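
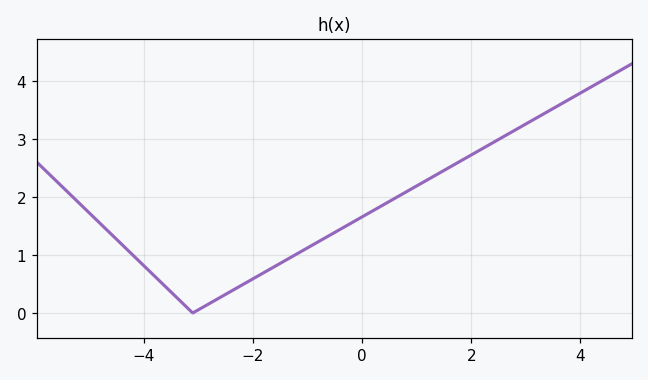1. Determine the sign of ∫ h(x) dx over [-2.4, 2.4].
positive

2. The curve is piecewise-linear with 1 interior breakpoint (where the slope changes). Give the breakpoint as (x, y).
(-3.1, 0)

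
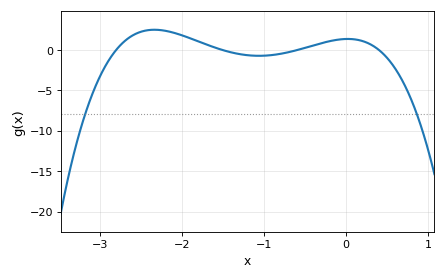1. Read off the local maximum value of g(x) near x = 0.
1.5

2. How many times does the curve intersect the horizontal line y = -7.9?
2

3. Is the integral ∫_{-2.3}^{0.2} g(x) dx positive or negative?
positive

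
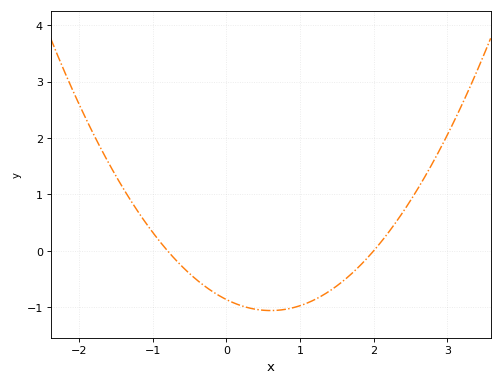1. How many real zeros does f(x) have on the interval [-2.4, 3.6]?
2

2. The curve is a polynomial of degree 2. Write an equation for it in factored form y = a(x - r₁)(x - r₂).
y = 0.54(x + 0.8)(x - 2)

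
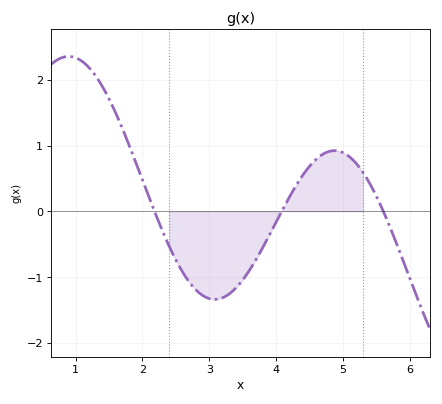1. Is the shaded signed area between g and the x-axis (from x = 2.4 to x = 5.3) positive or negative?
negative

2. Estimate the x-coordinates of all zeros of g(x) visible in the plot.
2.18, 4.08, 5.6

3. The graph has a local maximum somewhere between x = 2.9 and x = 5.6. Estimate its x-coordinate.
4.87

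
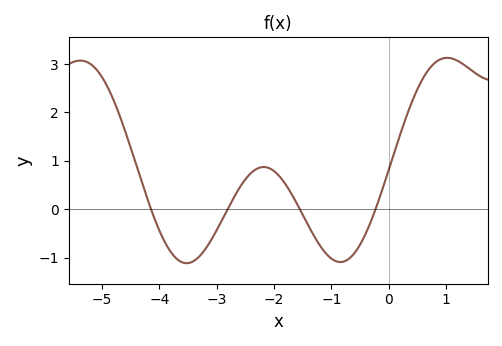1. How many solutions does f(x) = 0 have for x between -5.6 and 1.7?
4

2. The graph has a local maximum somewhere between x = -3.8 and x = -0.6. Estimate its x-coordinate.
-2.18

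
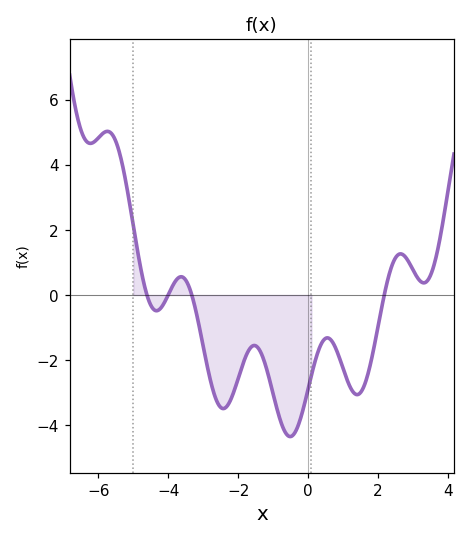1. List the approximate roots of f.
-4.6, -4, -3.4, 2.2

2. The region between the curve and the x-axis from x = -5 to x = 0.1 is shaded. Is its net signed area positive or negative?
negative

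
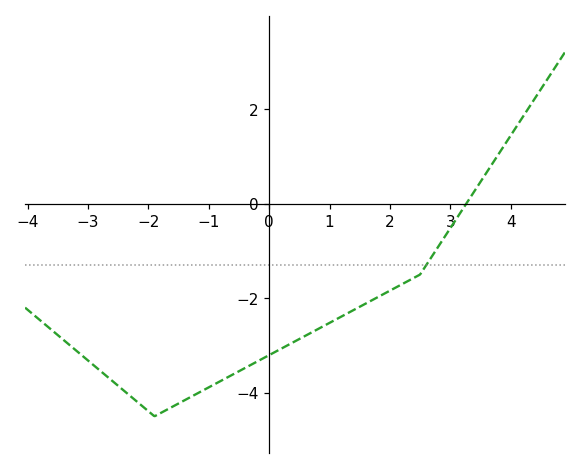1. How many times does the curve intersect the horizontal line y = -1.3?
1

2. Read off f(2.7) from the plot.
-1.2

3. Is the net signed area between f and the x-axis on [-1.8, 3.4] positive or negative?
negative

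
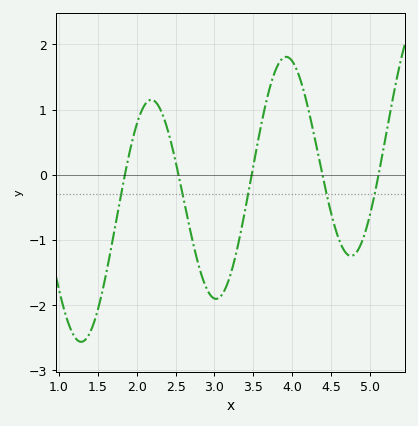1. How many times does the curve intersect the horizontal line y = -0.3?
5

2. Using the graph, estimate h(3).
-1.9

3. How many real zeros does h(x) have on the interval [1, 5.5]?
5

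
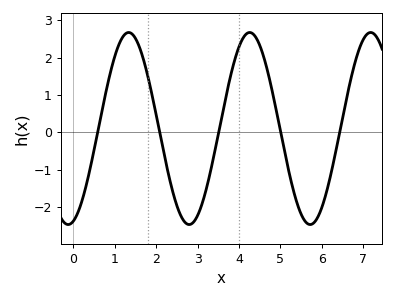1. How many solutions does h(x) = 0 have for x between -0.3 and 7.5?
5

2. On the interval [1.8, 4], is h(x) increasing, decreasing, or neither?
neither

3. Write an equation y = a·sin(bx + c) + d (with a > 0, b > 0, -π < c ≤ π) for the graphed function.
y = 2.57sin(2.1x - 1.3) + 0.1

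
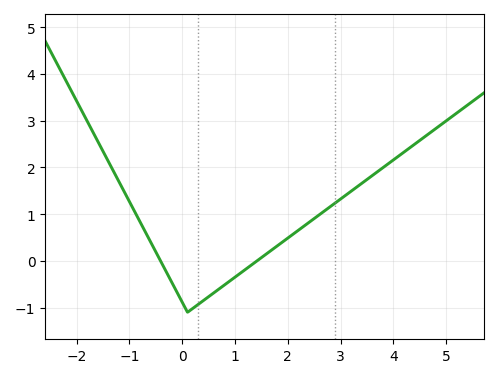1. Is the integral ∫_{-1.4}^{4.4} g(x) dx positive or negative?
positive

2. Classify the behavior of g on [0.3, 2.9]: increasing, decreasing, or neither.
increasing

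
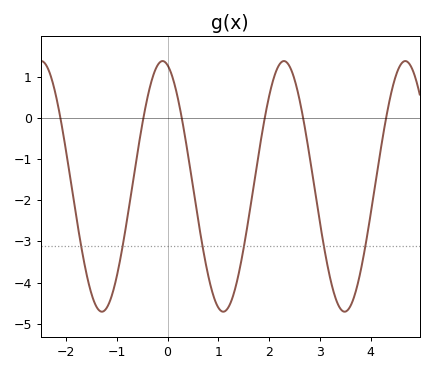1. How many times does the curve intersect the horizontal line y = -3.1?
6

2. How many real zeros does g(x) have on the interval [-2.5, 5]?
6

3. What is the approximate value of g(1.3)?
-4.3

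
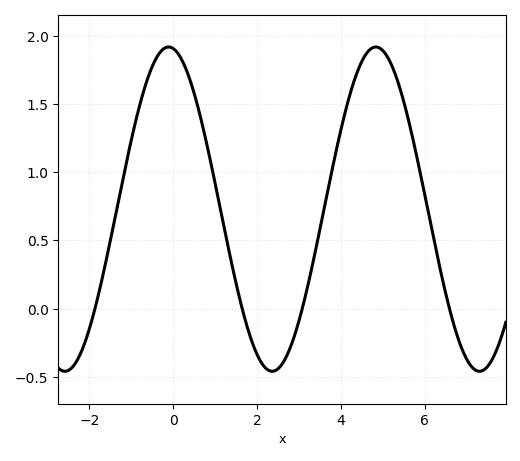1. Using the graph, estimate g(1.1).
0.77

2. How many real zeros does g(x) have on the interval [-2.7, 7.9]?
4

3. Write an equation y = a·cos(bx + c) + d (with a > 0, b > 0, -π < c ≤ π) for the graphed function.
y = 1.19cos(1.27x + 0.14) + 0.73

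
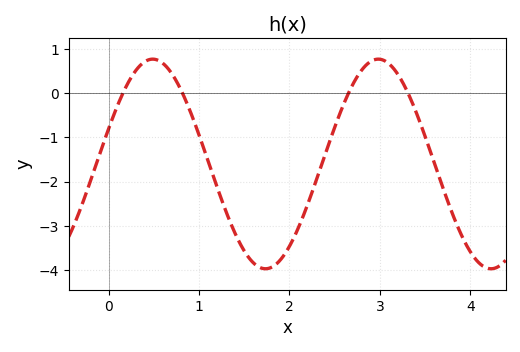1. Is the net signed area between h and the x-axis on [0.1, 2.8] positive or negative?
negative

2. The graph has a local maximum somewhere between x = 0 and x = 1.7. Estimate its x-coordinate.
0.5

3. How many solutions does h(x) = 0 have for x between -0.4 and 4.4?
4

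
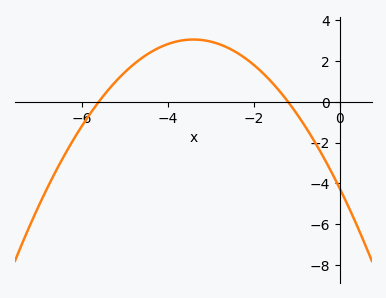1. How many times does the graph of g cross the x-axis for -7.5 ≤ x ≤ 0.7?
2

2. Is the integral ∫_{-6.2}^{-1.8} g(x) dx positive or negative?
positive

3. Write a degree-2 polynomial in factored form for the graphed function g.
y = -0.63(x + 5.6)(x + 1.2)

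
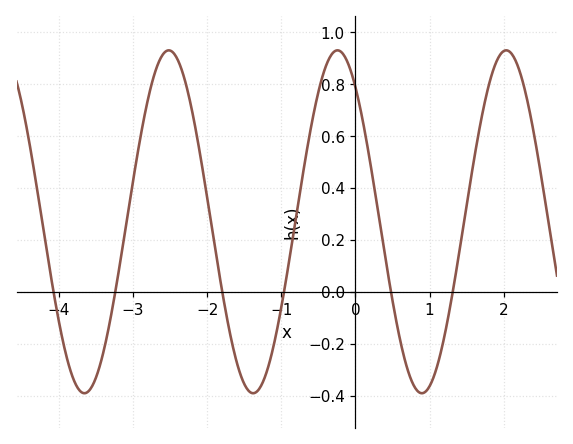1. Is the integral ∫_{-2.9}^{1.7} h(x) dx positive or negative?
positive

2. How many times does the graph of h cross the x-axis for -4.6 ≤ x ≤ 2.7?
6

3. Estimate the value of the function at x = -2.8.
0.74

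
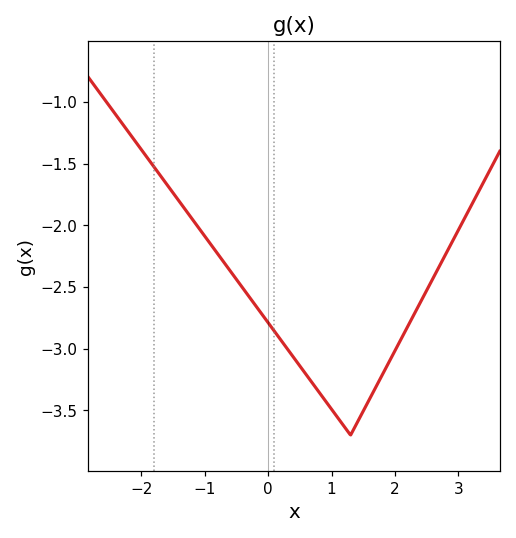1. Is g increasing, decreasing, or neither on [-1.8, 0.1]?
decreasing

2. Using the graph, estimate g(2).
-3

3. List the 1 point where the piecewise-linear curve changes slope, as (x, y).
(1.3, -3.7)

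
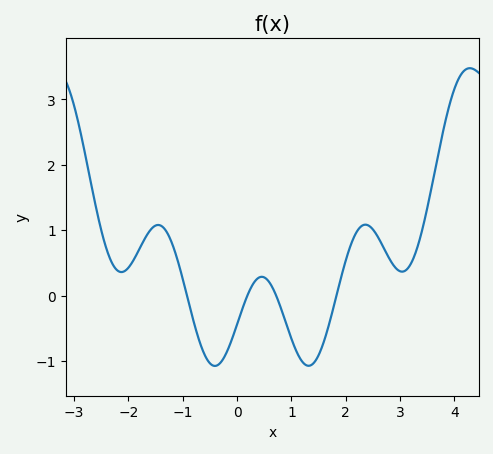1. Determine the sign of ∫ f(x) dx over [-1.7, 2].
negative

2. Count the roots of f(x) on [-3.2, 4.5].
4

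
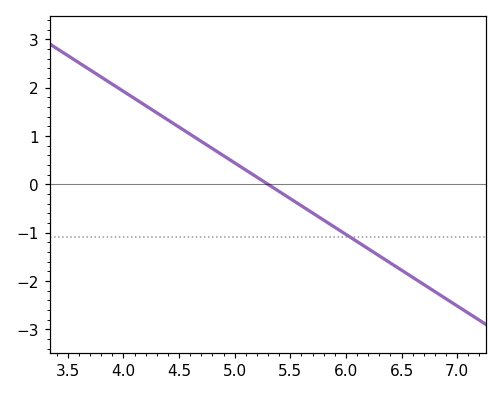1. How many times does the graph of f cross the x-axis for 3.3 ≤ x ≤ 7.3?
1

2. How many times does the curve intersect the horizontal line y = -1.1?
1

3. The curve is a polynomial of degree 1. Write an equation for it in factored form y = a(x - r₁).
y = -1.48(x - 5.3)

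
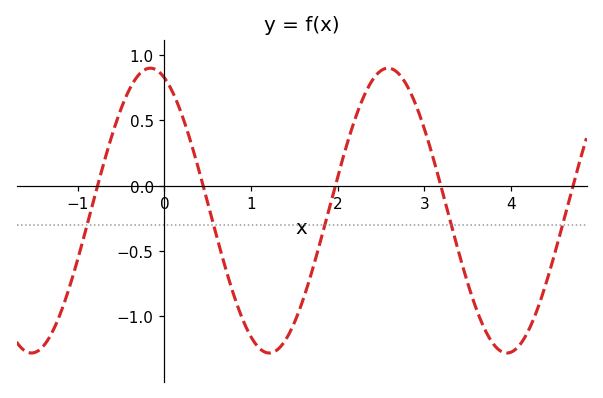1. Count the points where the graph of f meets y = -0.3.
5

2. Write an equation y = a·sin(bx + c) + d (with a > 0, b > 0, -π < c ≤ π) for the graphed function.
y = 1.09sin(2.29x + 1.94) - 0.19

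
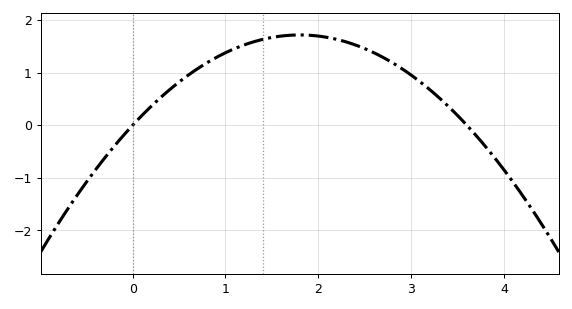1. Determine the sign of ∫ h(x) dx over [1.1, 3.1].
positive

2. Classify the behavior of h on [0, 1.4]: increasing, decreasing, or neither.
increasing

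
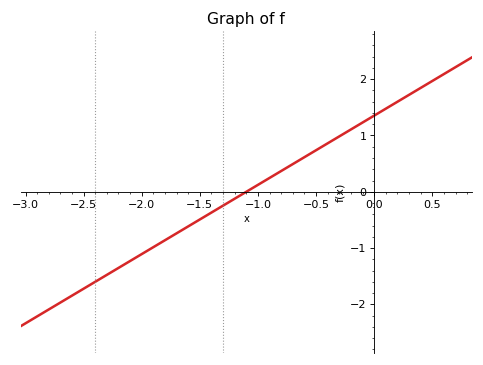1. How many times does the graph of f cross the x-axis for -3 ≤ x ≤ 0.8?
1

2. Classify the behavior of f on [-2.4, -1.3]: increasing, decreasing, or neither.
increasing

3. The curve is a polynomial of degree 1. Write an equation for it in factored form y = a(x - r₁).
y = 1.23(x + 1.1)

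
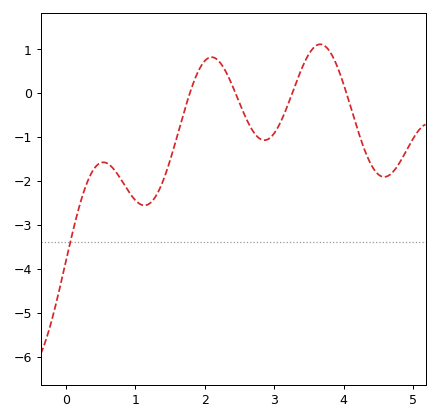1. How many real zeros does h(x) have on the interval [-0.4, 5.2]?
4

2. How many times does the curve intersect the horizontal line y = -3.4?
1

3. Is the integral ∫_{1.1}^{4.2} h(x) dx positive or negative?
negative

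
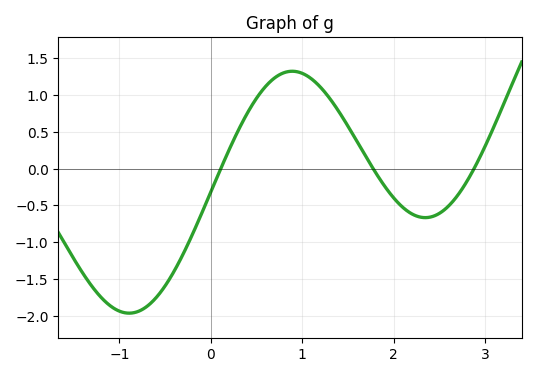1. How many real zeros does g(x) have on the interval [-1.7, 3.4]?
3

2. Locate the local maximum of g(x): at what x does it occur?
0.9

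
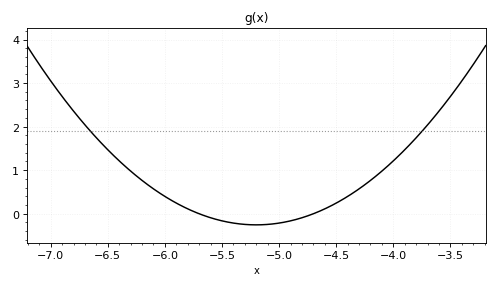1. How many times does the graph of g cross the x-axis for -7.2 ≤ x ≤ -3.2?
2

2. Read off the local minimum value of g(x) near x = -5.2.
-0.3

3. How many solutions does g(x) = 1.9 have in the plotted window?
2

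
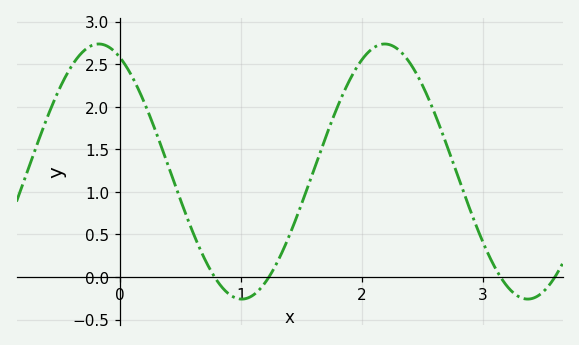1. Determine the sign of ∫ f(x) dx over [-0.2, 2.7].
positive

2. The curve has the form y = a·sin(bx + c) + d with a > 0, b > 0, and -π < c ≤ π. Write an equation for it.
y = 1.5sin(2.66x + 2.03) + 1.24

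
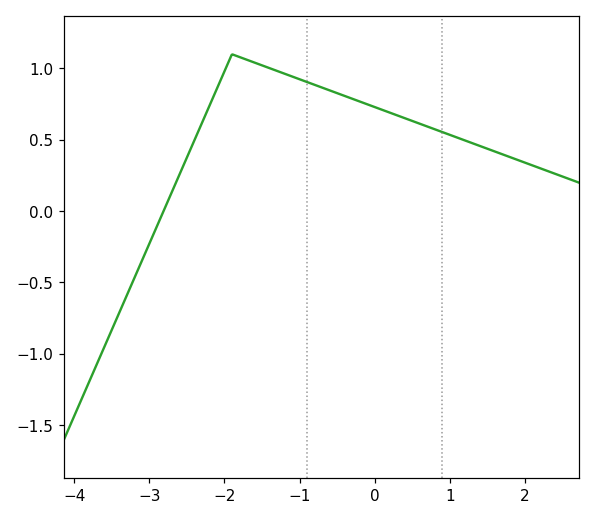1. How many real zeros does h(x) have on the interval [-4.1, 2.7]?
1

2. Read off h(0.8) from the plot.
0.574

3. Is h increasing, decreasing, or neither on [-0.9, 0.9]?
decreasing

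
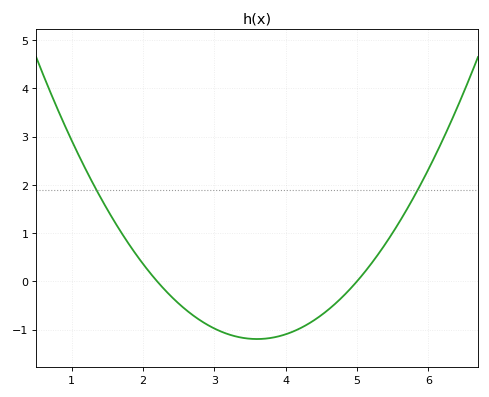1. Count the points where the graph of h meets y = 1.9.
2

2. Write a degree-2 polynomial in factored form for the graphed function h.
y = 0.61(x - 2.2)(x - 5)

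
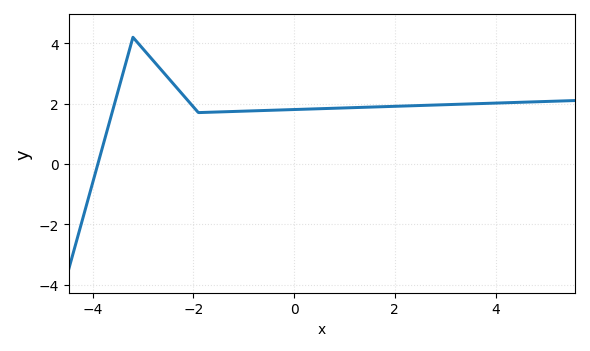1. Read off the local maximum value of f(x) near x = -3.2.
4.2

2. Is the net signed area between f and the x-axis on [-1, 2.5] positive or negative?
positive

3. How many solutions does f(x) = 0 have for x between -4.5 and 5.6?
1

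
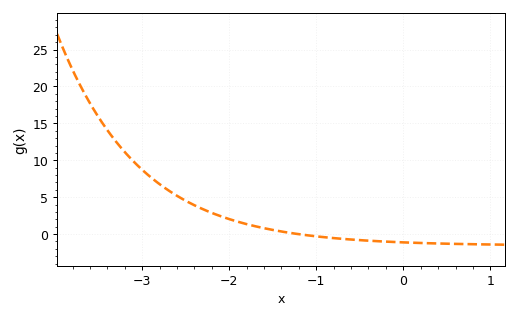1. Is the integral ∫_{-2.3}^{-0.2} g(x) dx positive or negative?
positive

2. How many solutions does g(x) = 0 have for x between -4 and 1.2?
1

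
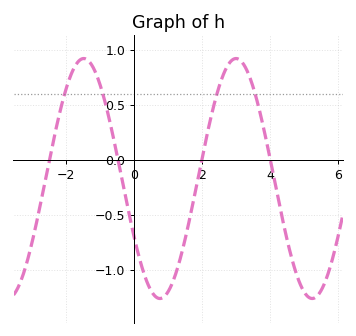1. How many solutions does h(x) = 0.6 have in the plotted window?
4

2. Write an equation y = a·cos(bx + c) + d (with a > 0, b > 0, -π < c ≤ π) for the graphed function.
y = 1.09cos(1.4x + 2.1) - 0.17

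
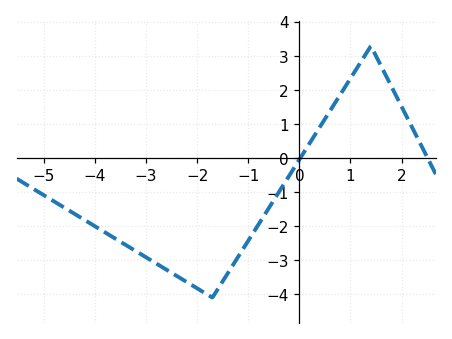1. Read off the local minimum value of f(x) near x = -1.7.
-4.1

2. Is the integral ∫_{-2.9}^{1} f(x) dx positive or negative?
negative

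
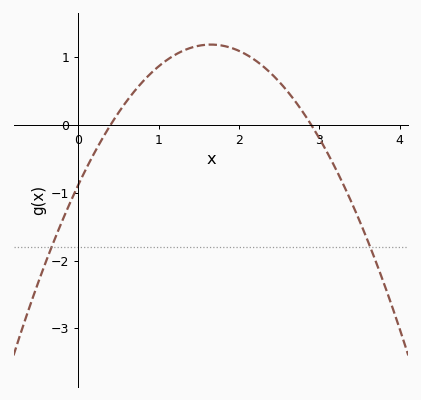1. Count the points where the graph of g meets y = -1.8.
2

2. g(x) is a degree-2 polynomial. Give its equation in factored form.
y = -0.76(x - 0.4)(x - 2.9)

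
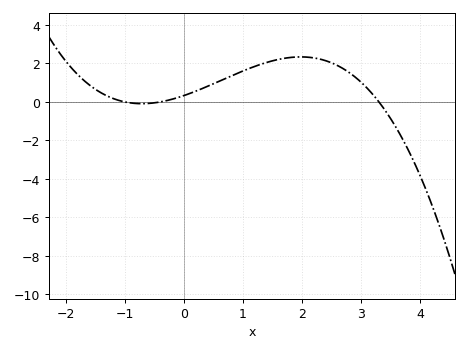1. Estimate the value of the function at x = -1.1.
0.077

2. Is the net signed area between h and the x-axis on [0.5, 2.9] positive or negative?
positive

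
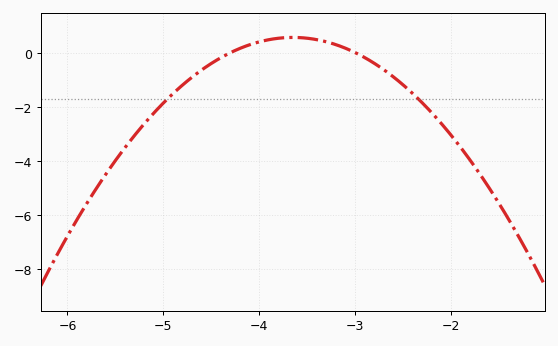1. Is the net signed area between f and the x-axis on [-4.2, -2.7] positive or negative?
positive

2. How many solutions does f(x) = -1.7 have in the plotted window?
2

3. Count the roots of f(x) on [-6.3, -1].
2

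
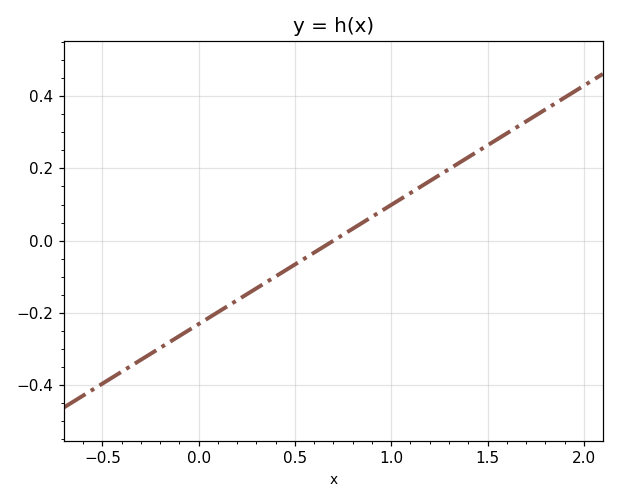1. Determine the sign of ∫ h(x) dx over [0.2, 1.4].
positive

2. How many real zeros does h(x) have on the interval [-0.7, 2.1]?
1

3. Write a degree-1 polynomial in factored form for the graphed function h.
y = 0.33(x - 0.7)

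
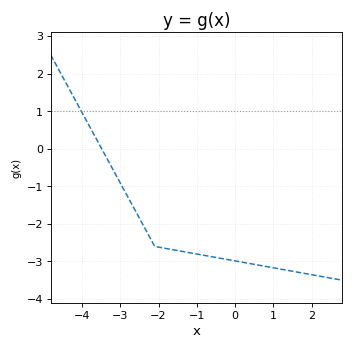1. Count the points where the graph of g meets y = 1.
1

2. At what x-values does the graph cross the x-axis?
-3.4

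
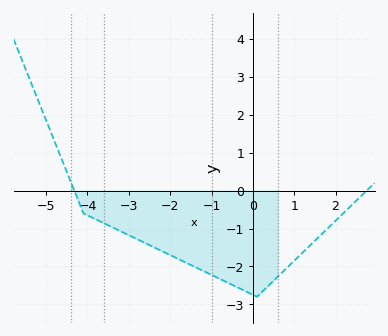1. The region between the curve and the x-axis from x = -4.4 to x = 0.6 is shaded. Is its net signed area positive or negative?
negative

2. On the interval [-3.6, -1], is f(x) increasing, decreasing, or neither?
decreasing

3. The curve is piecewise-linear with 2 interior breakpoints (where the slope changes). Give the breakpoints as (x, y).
(-4.1, -0.6); (0.1, -2.8)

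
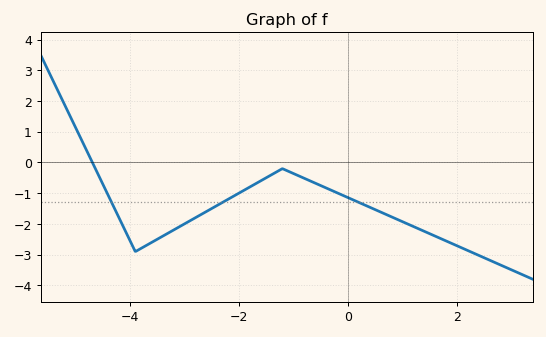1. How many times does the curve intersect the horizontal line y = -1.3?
3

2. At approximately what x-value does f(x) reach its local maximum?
-1.2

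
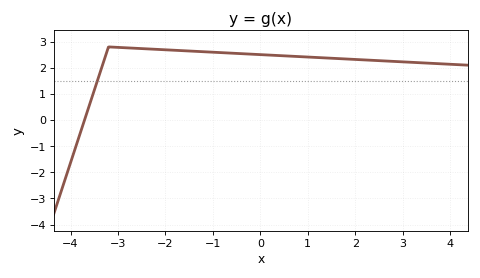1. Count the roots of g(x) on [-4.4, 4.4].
1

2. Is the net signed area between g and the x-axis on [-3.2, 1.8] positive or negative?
positive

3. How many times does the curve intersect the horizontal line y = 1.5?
1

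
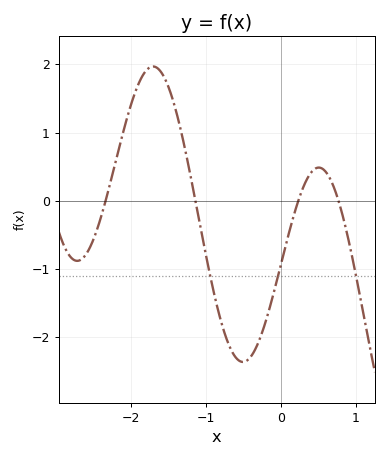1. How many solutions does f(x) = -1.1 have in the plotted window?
3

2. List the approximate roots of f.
-2.34, -1.14, 0.233, 0.77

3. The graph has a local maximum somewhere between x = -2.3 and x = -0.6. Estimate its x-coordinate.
-1.71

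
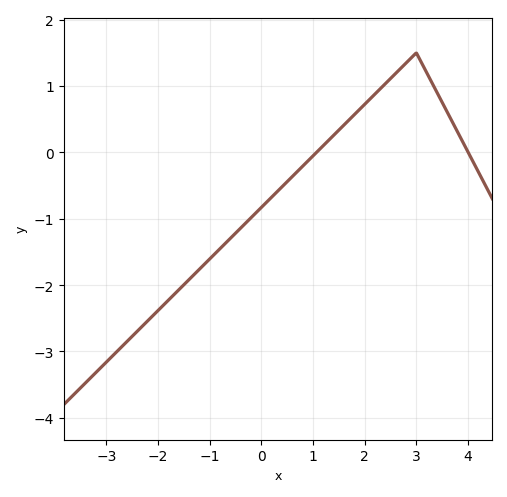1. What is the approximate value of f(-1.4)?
-1.9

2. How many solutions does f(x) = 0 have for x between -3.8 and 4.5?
2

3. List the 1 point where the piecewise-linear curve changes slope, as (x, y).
(3, 1.5)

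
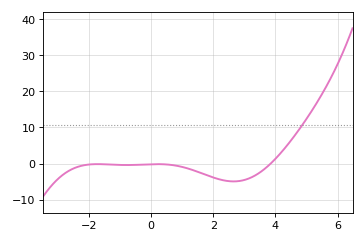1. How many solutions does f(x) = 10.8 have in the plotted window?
1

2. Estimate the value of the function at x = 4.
1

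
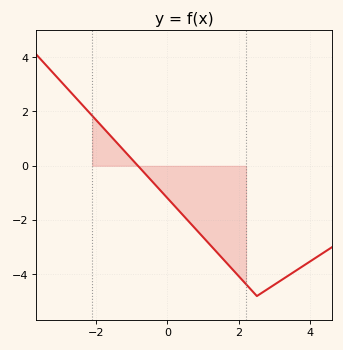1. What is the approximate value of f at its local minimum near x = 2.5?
-4.8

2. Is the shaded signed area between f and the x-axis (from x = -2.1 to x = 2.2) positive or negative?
negative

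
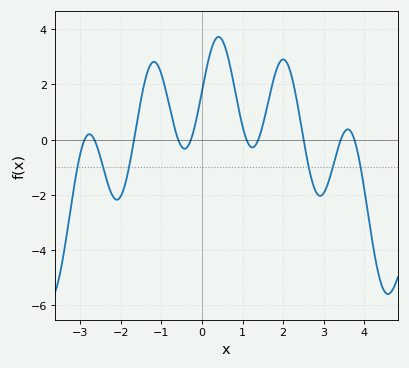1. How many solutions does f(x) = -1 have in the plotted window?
6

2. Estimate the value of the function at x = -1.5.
1.49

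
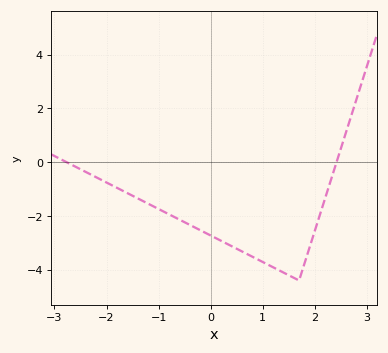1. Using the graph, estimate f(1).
-3.71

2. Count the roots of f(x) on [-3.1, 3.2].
2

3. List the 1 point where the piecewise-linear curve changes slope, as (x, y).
(1.7, -4.4)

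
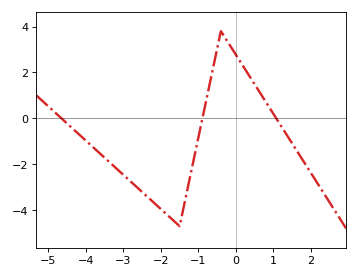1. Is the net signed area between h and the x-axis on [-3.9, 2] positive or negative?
negative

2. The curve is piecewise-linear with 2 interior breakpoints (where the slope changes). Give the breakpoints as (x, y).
(-1.5, -4.7); (-0.4, 3.8)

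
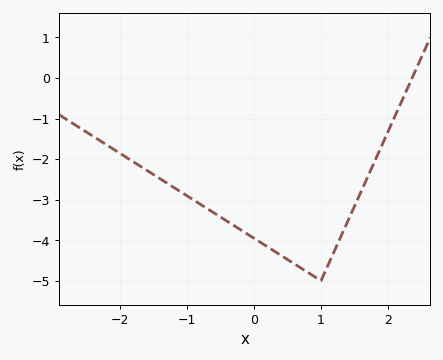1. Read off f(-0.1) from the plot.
-3.8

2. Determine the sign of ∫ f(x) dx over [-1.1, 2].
negative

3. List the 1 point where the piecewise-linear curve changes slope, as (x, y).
(1, -5)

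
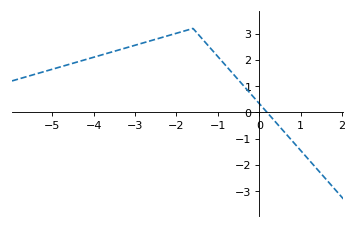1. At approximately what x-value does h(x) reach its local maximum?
-1.6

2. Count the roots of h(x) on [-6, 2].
1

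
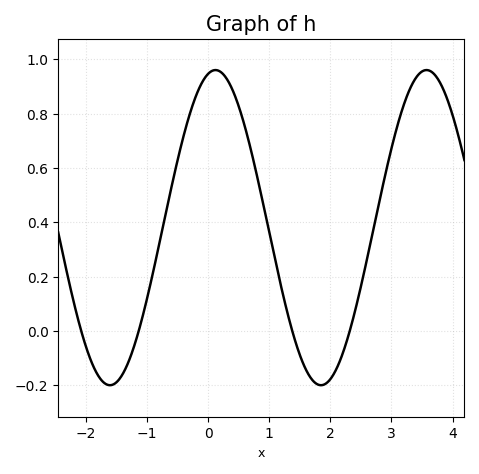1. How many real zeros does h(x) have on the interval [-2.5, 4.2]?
4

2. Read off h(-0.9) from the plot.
0.215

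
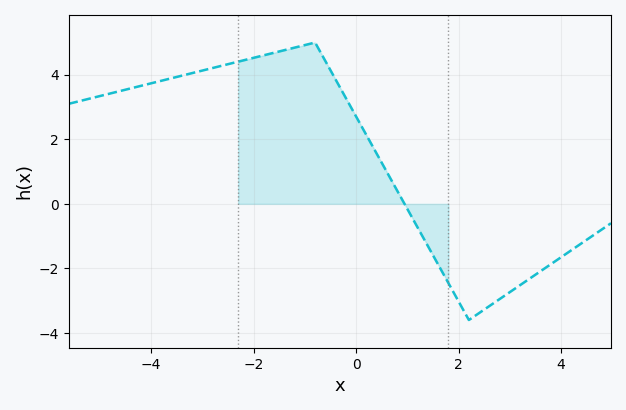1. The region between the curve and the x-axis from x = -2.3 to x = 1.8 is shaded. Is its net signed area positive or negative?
positive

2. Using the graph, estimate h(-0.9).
5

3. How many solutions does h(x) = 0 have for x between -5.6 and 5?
1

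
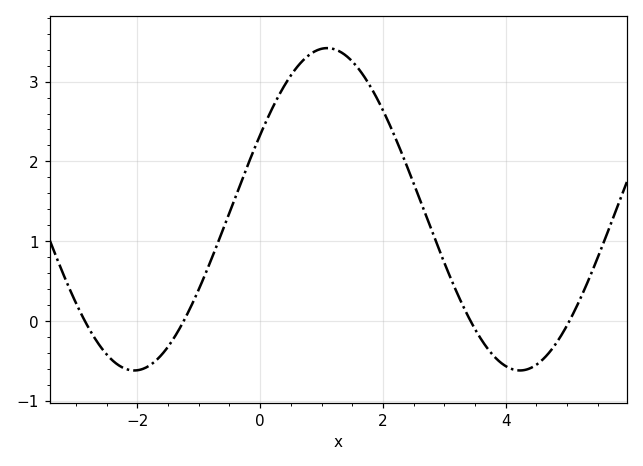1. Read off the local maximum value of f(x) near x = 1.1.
3.4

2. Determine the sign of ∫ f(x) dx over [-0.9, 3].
positive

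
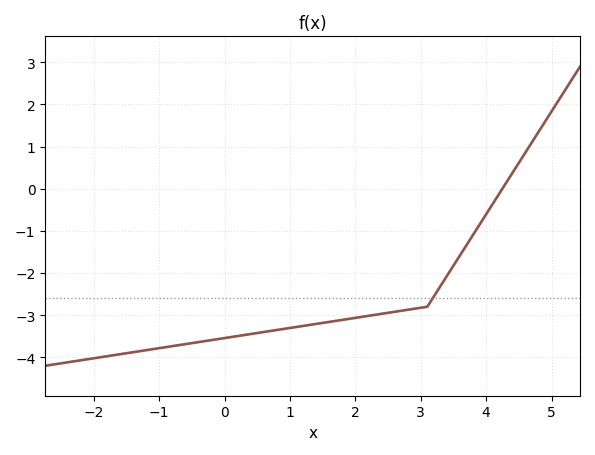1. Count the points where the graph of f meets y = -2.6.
1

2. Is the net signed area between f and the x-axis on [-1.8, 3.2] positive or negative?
negative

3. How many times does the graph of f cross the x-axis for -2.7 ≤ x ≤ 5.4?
1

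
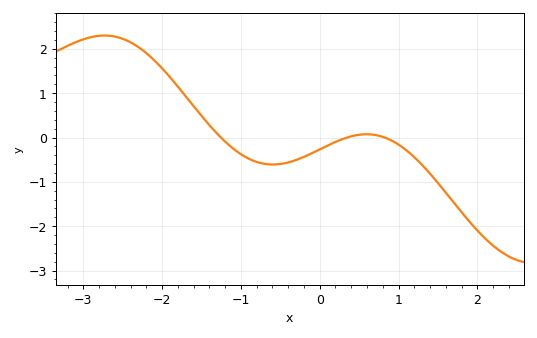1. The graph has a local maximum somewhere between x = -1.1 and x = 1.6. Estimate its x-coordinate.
0.595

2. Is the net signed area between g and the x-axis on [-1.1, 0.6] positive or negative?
negative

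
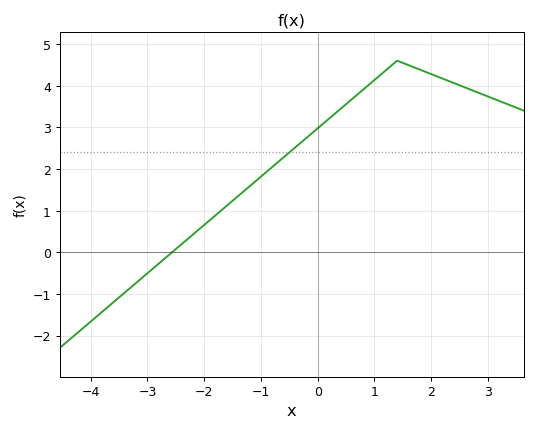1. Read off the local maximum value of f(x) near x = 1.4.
4.6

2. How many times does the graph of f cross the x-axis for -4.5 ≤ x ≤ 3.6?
1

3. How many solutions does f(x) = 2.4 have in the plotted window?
1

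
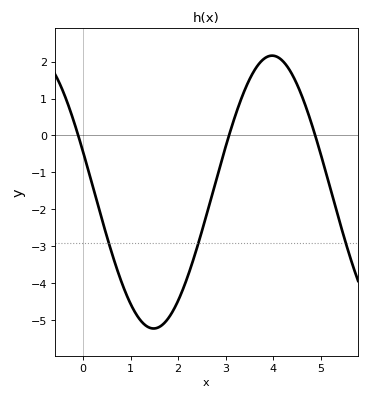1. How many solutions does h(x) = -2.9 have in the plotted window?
3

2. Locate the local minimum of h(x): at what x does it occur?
1.5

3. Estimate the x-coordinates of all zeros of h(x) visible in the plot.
-0.1, 3.1, 4.9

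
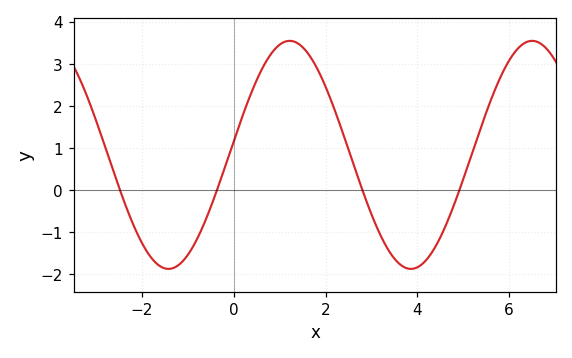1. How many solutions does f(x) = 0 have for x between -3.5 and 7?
4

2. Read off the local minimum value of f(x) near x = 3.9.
-1.87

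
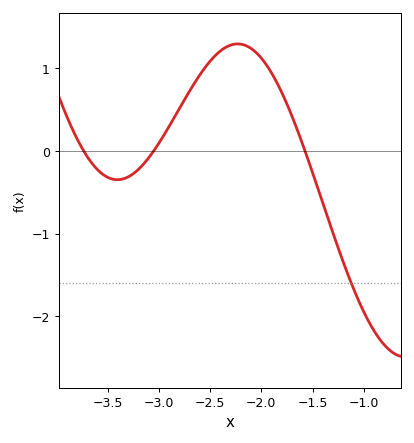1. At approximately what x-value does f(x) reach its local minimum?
-3.4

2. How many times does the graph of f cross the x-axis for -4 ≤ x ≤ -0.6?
3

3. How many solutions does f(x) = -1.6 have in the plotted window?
1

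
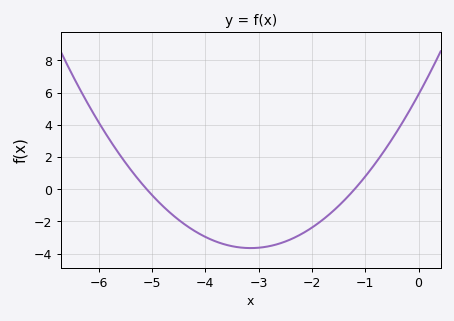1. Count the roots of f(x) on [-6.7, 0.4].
2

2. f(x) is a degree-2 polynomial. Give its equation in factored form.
y = 0.96(x + 5.1)(x + 1.2)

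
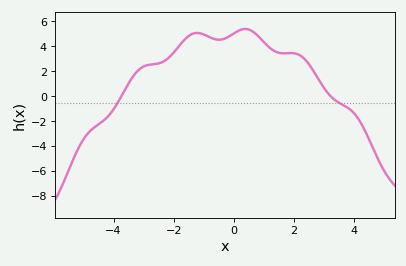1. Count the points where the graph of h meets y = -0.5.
2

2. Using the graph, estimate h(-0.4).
4.6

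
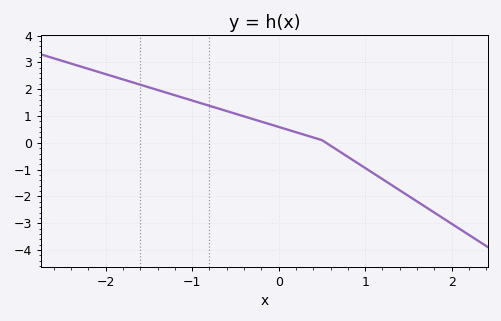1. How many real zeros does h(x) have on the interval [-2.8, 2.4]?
1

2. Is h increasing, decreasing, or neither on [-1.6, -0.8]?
decreasing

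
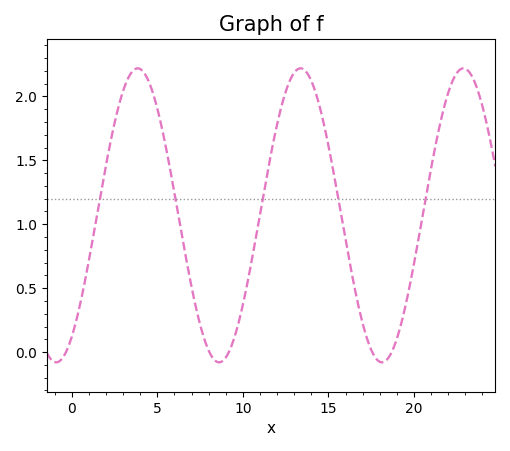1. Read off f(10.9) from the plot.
1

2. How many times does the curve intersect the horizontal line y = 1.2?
5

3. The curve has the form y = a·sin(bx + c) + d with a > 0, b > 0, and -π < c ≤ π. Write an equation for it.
y = 1.15sin(0.66x - 0.97) + 1.07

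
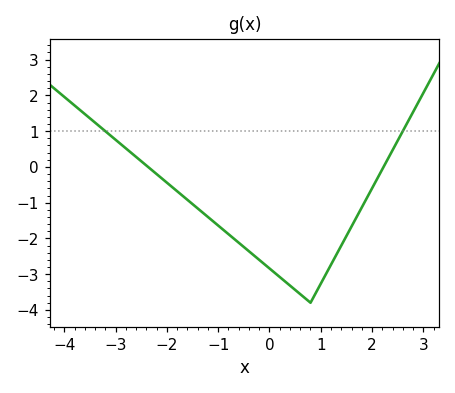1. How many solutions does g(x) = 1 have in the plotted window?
2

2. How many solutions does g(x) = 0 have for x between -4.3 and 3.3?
2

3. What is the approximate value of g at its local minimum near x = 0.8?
-3.8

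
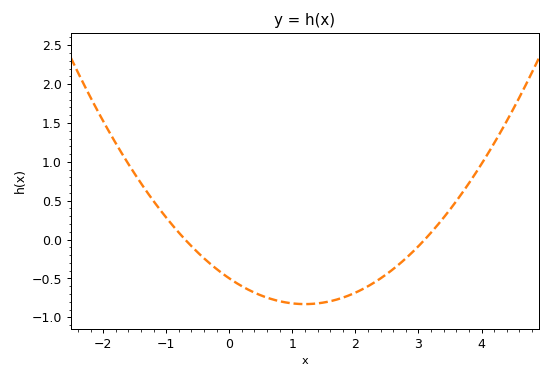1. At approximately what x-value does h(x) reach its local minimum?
1.2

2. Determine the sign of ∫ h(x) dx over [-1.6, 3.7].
negative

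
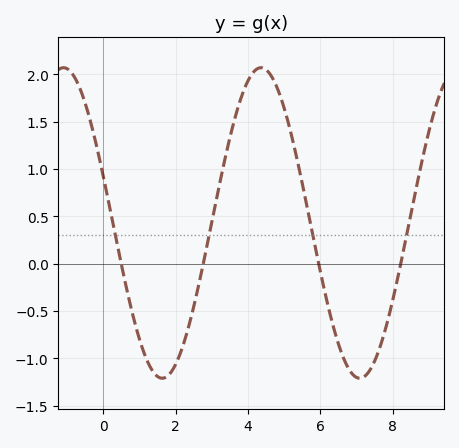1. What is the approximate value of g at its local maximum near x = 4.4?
2.07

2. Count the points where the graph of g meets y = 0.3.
4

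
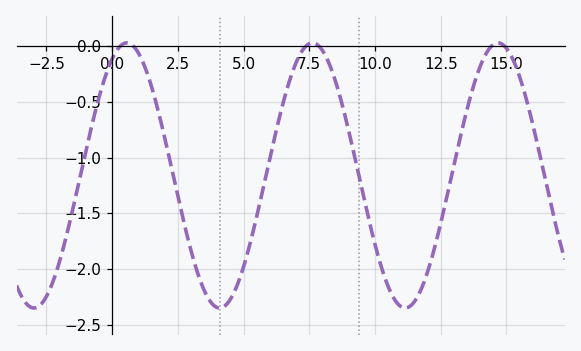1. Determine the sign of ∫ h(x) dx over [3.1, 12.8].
negative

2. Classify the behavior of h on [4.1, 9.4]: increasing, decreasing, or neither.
neither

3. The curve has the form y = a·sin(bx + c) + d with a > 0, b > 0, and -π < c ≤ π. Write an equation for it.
y = 1.19sin(0.89x + 1.1) - 1.16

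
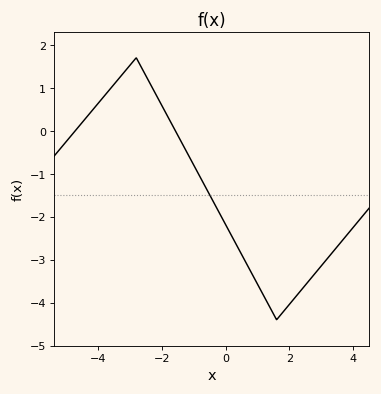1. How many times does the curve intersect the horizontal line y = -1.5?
1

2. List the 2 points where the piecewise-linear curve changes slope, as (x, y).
(-2.8, 1.7); (1.6, -4.4)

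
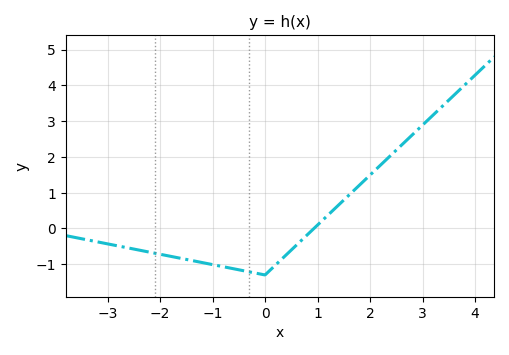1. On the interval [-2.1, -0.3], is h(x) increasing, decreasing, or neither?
decreasing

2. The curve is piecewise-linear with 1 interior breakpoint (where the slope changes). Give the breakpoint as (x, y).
(0, -1.3)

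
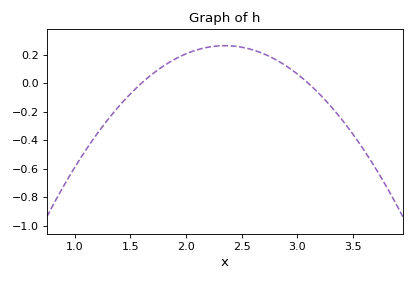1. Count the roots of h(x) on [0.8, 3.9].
2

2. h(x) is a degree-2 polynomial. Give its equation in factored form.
y = -0.47(x - 1.6)(x - 3.1)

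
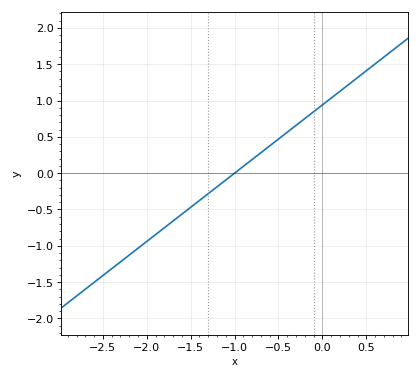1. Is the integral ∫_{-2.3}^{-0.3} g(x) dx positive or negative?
negative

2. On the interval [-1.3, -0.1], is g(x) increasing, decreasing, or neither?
increasing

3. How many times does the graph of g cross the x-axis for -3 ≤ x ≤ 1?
1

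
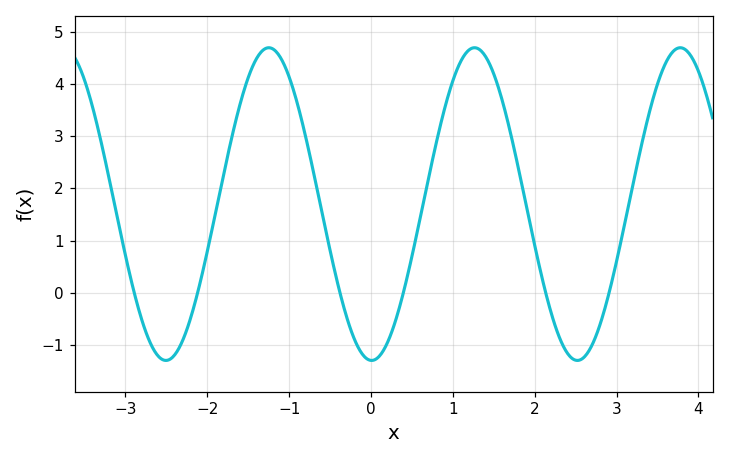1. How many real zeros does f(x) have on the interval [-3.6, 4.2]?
6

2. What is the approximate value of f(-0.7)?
2.3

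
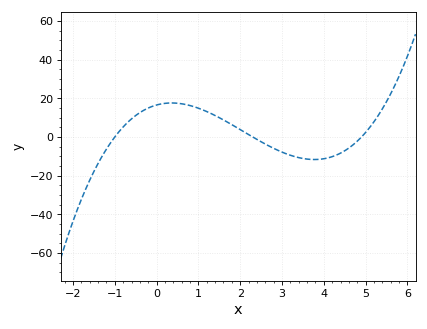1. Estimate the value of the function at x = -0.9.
2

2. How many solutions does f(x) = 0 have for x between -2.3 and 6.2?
3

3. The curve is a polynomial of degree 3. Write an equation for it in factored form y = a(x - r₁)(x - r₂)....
y = 1.47(x + 1)(x - 2.3)(x - 4.9)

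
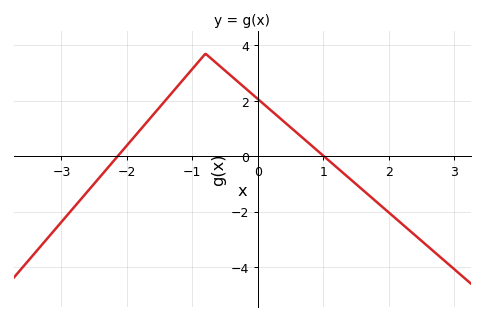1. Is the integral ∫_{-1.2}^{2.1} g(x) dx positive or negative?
positive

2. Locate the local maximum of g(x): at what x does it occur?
-0.8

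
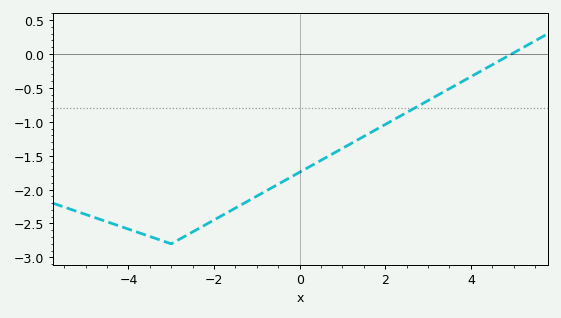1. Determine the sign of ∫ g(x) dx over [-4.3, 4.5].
negative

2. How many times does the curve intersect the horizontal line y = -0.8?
1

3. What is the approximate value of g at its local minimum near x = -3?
-2.8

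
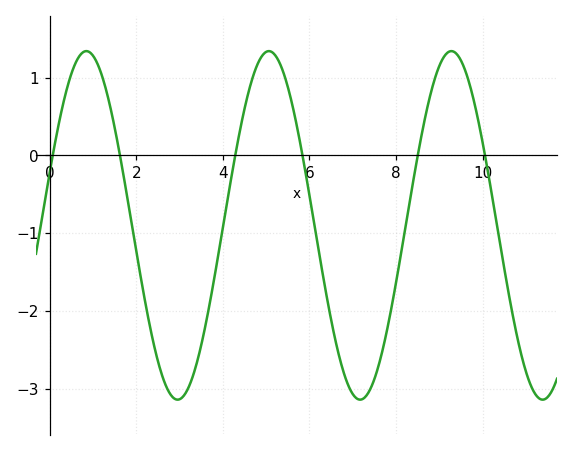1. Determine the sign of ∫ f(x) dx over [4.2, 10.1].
negative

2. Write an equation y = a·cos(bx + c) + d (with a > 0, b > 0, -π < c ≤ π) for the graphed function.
y = 2.24cos(1.5x - 1.3) - 0.9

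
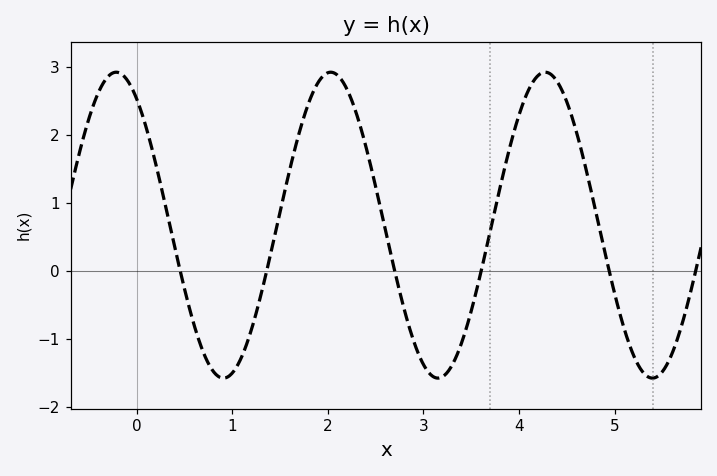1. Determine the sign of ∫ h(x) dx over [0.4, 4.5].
positive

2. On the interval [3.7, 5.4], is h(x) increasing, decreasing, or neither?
neither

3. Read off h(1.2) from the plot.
-0.856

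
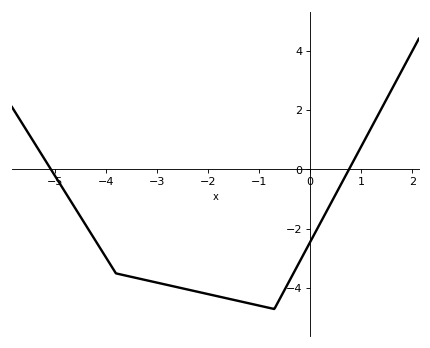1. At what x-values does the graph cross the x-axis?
-5, 0.8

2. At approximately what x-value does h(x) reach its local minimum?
-0.8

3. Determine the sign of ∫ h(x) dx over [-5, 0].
negative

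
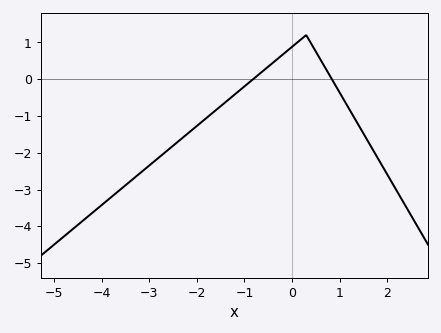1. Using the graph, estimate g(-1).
-0.2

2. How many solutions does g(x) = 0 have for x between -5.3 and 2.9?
2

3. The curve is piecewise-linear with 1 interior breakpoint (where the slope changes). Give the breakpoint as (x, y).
(0.3, 1.2)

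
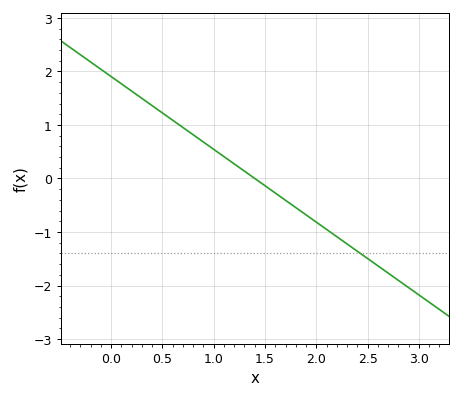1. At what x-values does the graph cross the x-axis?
1.4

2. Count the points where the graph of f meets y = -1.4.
1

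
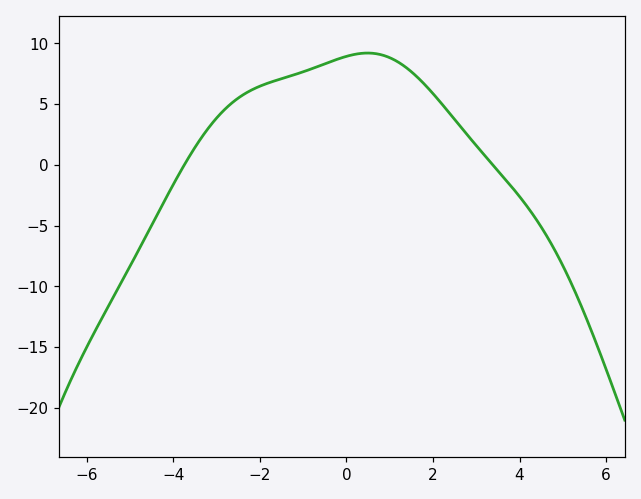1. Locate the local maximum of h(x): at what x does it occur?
0.492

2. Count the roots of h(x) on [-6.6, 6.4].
2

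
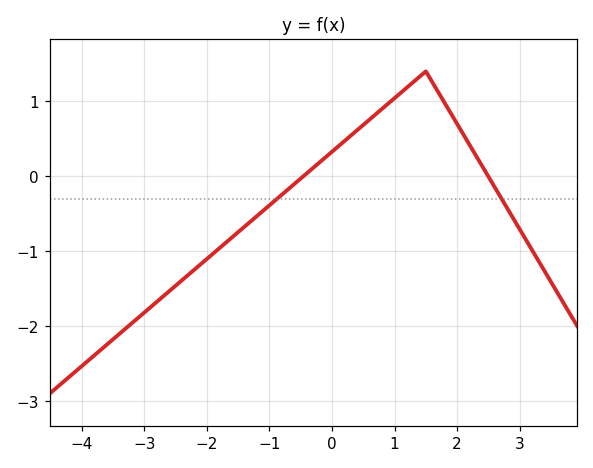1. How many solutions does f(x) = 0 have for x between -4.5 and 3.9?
2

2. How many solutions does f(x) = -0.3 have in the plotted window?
2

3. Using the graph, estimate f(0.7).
0.8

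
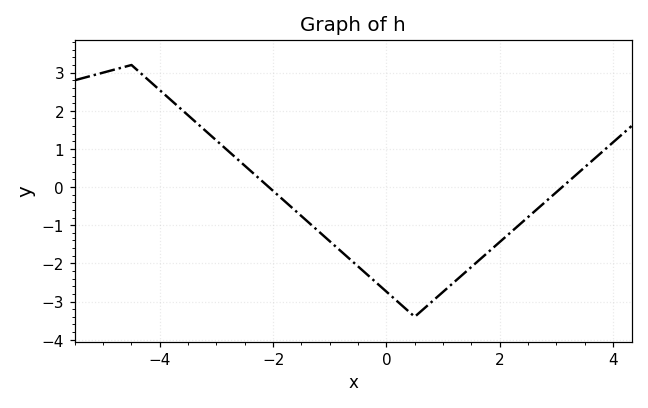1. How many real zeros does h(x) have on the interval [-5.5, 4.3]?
2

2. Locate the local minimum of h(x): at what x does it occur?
0.5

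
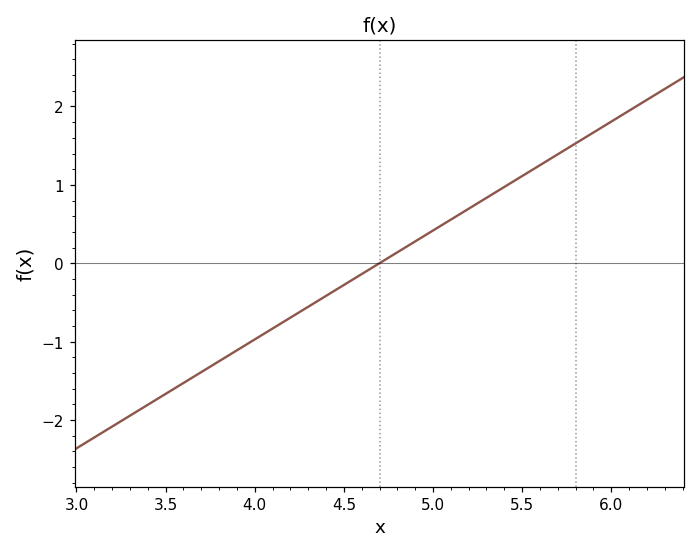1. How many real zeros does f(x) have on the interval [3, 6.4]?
1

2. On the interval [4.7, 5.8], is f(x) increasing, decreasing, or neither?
increasing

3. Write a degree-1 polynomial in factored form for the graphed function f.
y = 1.39(x - 4.7)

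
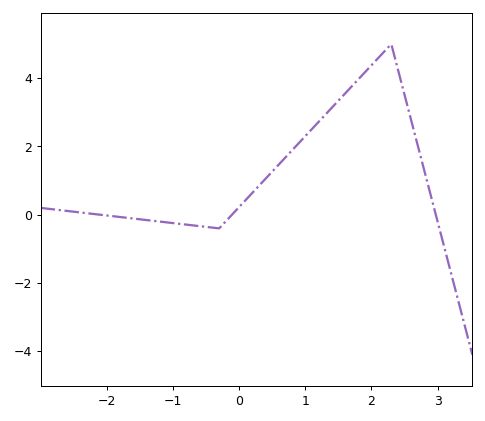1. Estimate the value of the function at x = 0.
0.2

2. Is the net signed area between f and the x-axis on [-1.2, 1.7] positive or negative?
positive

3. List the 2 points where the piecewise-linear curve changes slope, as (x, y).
(-0.3, -0.4); (2.3, 5)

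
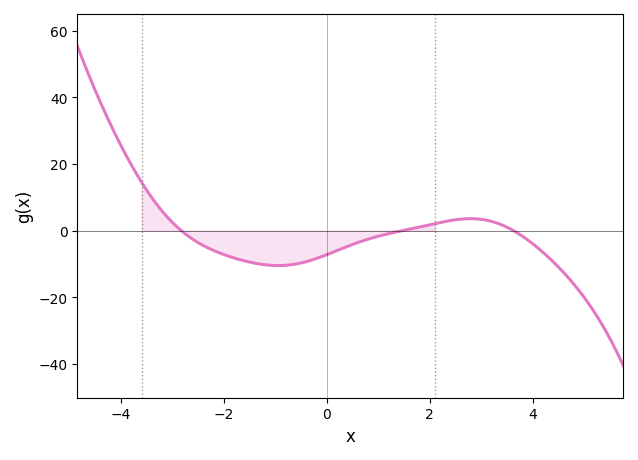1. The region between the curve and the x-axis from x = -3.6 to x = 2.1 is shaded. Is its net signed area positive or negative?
negative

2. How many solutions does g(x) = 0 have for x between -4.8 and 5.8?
3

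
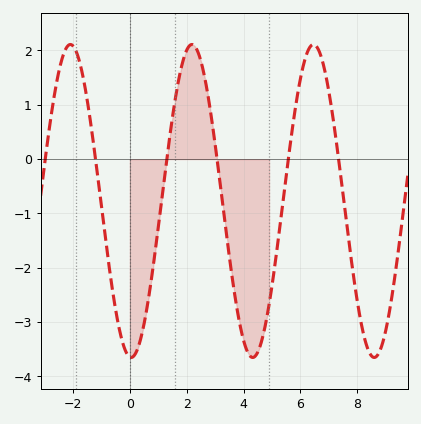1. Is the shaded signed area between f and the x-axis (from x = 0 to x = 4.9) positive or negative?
negative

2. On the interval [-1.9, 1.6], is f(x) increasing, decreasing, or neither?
neither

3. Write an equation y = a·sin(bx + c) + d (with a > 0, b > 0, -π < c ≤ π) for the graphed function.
y = 2.88sin(1.5x - 1.6) - 0.77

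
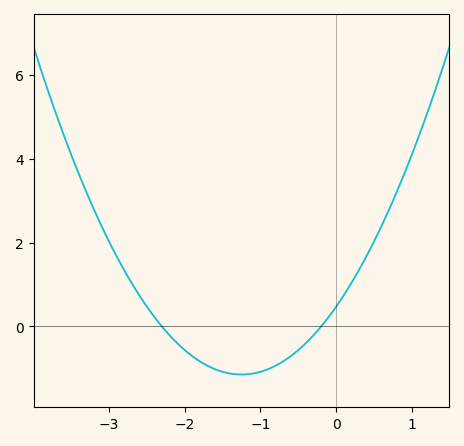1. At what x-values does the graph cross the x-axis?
-2.3, -0.2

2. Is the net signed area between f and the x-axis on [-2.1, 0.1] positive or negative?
negative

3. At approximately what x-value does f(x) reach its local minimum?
-1.2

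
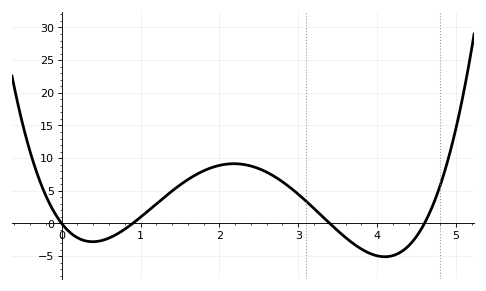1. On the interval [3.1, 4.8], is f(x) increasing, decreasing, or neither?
neither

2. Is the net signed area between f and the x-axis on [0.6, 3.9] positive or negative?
positive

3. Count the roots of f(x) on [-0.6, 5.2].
4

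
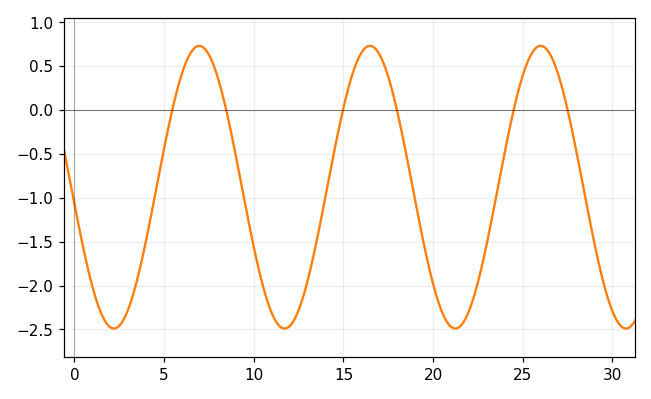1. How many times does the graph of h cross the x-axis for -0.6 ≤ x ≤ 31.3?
6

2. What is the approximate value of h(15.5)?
0.4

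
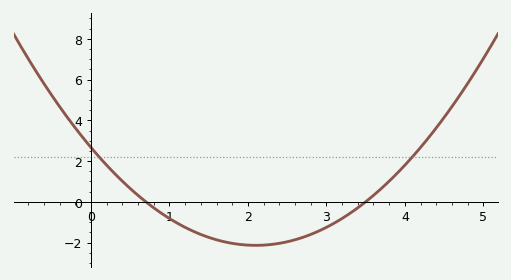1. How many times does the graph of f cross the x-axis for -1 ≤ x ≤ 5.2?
2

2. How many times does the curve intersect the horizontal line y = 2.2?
2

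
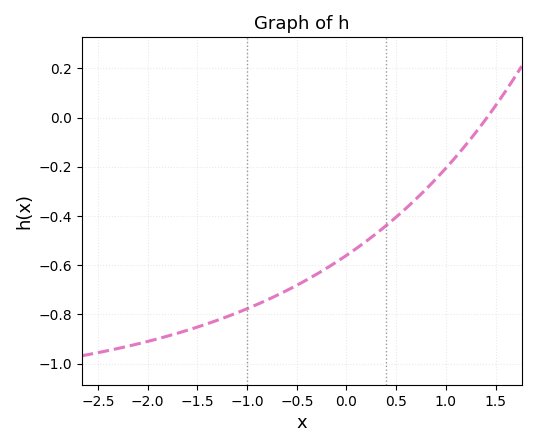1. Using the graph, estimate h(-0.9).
-0.76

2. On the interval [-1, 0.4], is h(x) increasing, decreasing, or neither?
increasing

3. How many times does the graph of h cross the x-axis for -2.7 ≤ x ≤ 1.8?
1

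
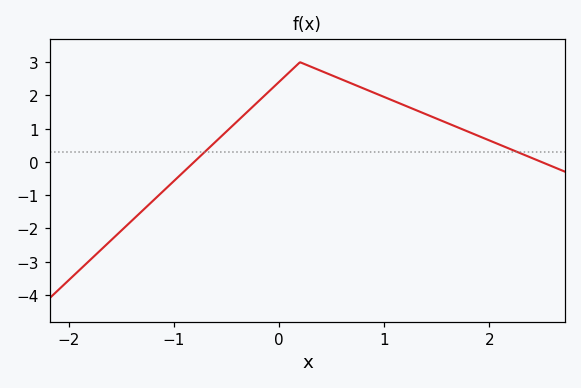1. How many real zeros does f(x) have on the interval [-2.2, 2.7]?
2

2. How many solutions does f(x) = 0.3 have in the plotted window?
2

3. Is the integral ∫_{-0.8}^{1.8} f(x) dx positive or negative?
positive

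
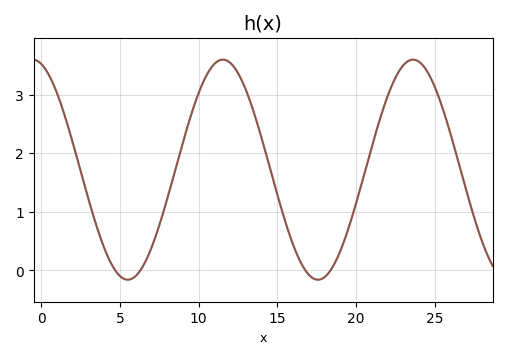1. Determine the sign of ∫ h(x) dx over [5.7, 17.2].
positive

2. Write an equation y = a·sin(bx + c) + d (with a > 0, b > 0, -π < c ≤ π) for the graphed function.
y = 1.88sin(0.52x + 1.85) + 1.72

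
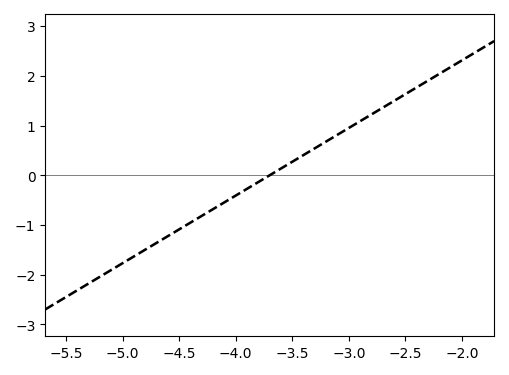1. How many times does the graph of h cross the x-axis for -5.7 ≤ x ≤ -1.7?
1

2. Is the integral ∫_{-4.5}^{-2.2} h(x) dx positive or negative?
positive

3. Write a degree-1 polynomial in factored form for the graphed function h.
y = 1.36(x + 3.7)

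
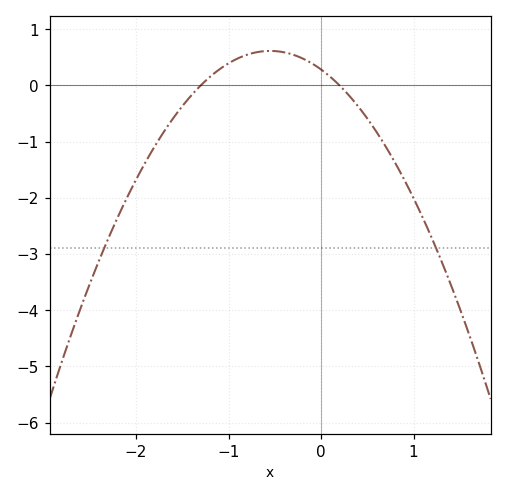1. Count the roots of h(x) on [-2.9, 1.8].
2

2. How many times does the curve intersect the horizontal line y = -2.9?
2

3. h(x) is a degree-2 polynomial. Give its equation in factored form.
y = -1.09(x + 1.3)(x - 0.2)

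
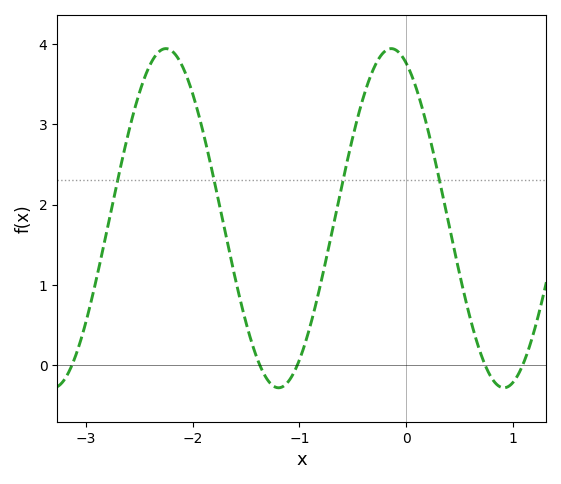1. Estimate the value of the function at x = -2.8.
1.7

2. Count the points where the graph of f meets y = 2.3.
4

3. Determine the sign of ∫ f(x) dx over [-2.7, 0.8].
positive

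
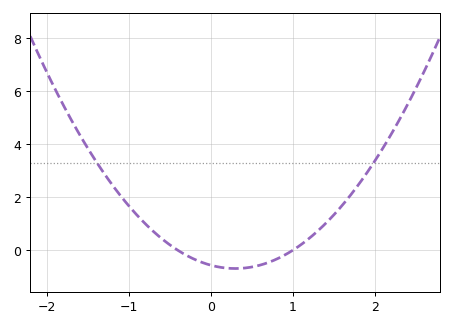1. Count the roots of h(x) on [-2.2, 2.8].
2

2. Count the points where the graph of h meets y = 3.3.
2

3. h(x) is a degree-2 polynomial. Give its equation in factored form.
y = 1.4(x + 0.4)(x - 1)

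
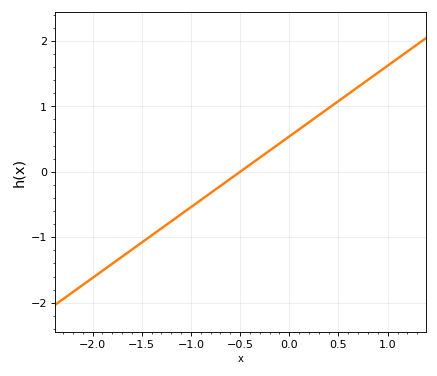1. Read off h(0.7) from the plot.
1.3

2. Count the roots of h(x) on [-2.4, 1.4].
1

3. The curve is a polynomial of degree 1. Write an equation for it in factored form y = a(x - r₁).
y = 1.08(x + 0.5)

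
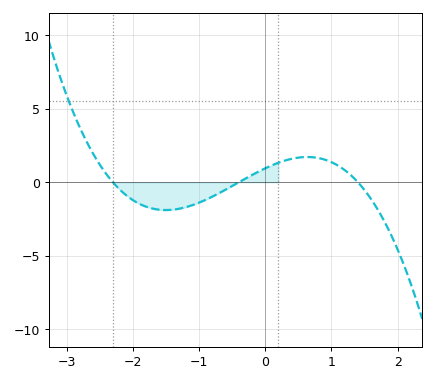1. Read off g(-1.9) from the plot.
-1.47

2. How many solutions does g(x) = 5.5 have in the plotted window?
1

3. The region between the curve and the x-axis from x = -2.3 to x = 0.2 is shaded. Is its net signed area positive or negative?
negative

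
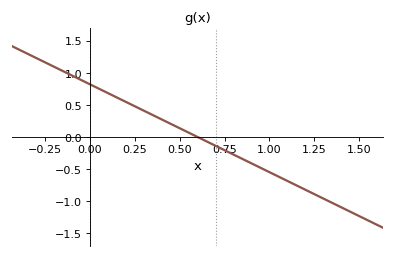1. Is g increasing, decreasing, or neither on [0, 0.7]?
decreasing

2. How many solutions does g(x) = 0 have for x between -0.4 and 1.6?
1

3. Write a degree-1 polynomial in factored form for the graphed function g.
y = -1.37(x - 0.6)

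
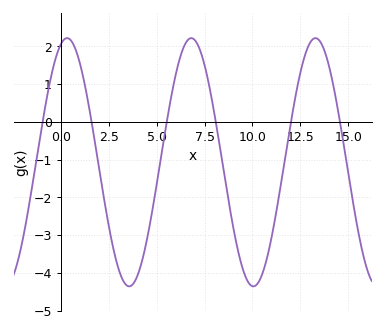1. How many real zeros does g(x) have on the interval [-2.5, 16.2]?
6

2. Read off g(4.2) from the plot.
-3.76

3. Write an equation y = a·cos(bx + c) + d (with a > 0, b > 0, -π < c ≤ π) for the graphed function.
y = 3.29cos(0.97x - 0.32) - 1.07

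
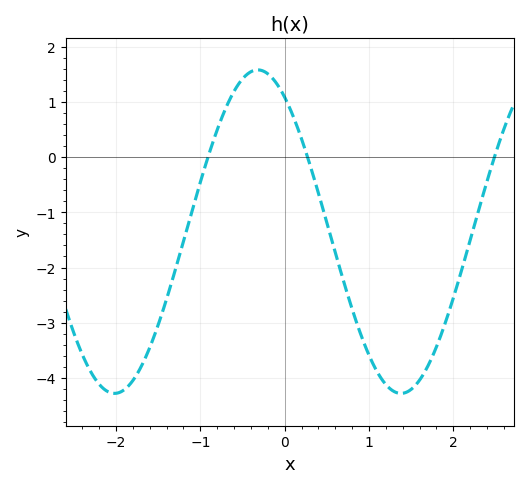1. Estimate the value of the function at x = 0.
1.09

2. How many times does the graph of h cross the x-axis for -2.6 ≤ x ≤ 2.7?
3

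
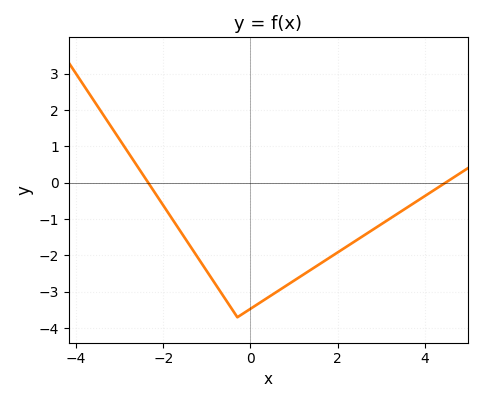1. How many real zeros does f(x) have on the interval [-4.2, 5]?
2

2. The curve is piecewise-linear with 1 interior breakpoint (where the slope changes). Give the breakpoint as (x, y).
(-0.3, -3.7)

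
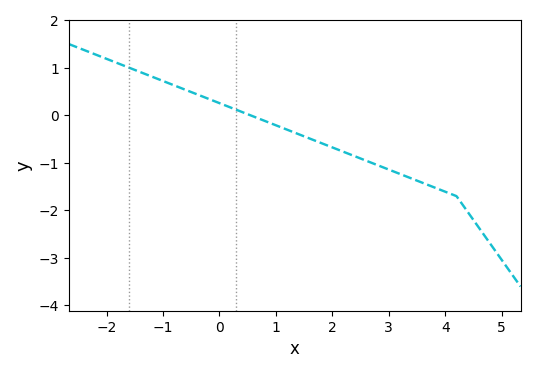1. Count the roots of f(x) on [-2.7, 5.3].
1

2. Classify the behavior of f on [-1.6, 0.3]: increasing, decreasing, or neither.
decreasing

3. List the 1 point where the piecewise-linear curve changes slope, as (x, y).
(4.2, -1.7)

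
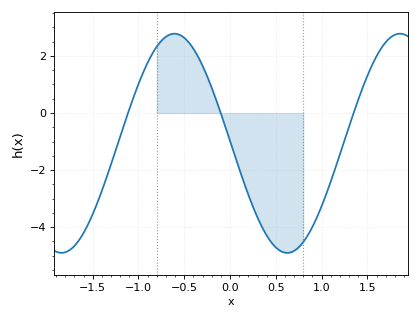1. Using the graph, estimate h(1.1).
-2.4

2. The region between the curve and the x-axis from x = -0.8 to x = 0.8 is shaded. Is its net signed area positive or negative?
negative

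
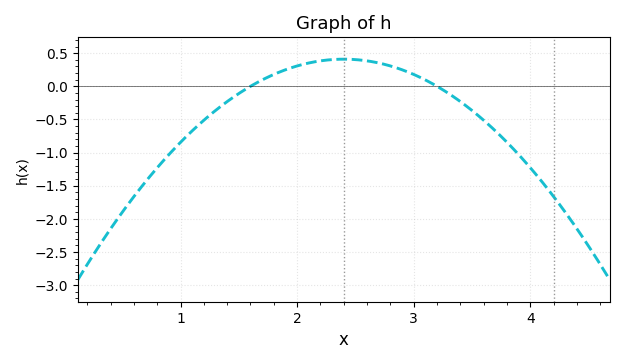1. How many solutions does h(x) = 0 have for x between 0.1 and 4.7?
2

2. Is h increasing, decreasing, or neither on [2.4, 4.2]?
decreasing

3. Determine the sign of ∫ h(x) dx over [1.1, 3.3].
positive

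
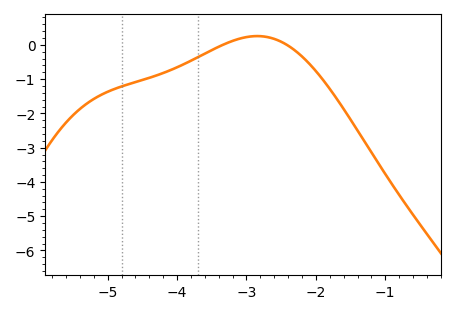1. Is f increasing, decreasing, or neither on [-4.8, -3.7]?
increasing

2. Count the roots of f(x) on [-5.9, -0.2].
2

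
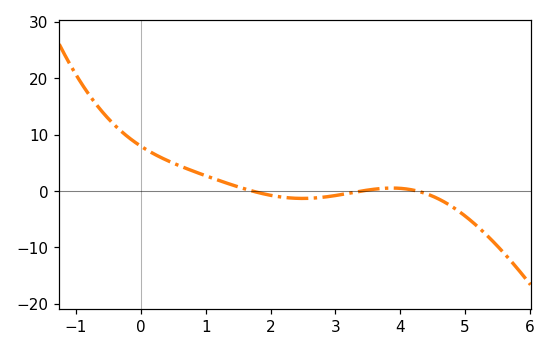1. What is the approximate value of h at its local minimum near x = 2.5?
-1.34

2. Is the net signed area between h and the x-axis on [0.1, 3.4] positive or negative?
positive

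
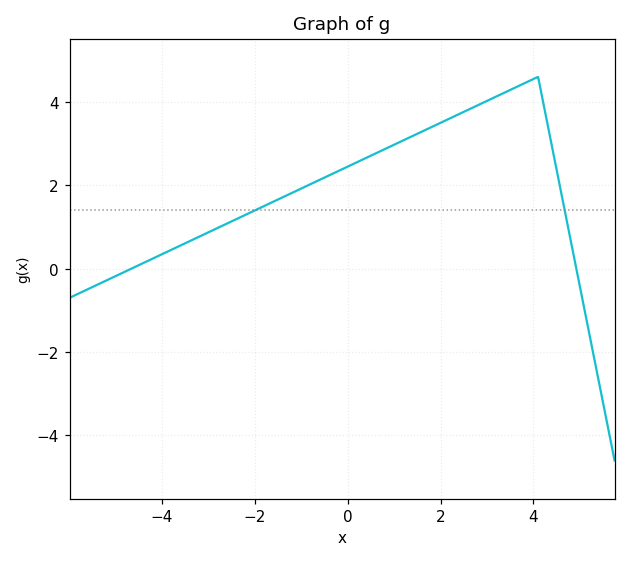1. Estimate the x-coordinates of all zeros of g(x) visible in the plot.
-4.65, 4.92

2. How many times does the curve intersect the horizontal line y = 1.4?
2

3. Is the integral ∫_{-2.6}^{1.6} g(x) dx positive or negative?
positive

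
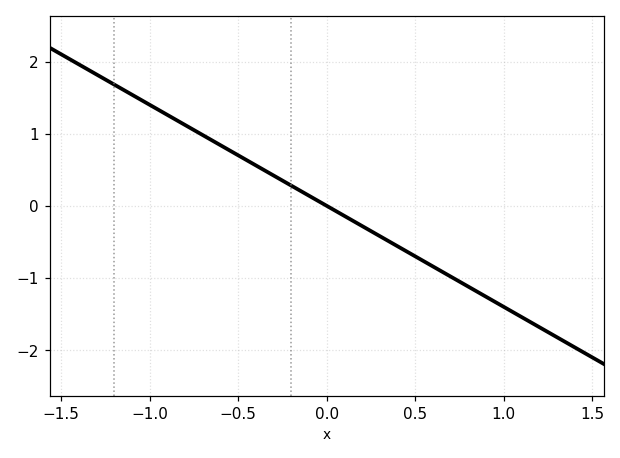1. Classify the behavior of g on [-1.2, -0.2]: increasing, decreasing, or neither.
decreasing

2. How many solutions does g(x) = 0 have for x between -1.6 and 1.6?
1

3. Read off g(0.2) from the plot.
-0.3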